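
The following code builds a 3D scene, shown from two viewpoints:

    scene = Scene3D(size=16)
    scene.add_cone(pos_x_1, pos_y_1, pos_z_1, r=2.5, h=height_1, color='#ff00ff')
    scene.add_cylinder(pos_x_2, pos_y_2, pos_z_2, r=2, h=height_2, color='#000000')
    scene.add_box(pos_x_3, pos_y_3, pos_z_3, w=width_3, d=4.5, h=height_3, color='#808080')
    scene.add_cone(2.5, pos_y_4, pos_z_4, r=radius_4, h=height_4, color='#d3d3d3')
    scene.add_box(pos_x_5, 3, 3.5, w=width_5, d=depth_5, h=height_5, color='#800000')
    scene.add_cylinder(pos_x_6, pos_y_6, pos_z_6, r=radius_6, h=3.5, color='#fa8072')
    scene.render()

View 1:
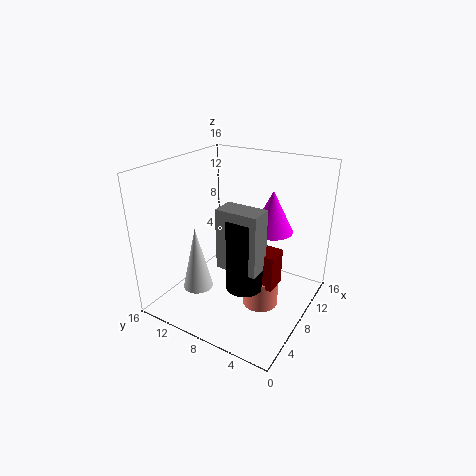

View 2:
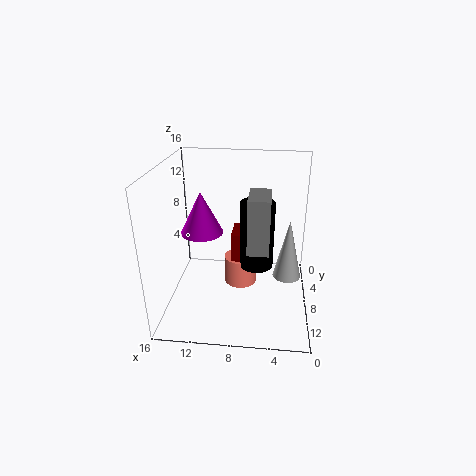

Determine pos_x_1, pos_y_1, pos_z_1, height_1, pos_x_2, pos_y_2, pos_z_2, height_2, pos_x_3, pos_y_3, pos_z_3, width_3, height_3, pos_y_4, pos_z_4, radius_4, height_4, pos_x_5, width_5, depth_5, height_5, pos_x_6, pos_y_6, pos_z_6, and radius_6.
pos_x_1 = 12.5; pos_y_1 = 6; pos_z_1 = 7.5; height_1 = 5; pos_x_2 = 6; pos_y_2 = 6; pos_z_2 = 3.5; height_2 = 8; pos_x_3 = 4.5; pos_y_3 = 4; pos_z_3 = 6; width_3 = 2.5; height_3 = 6.5; pos_y_4 = 9.5; pos_z_4 = 4.5; radius_4 = 1.5; height_4 = 6.5; pos_x_5 = 6.5; width_5 = 2.5; depth_5 = 3.5; height_5 = 4; pos_x_6 = 8; pos_y_6 = 5; pos_z_6 = 0.5; radius_6 = 2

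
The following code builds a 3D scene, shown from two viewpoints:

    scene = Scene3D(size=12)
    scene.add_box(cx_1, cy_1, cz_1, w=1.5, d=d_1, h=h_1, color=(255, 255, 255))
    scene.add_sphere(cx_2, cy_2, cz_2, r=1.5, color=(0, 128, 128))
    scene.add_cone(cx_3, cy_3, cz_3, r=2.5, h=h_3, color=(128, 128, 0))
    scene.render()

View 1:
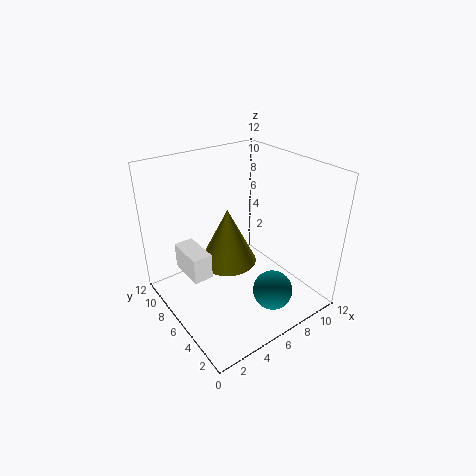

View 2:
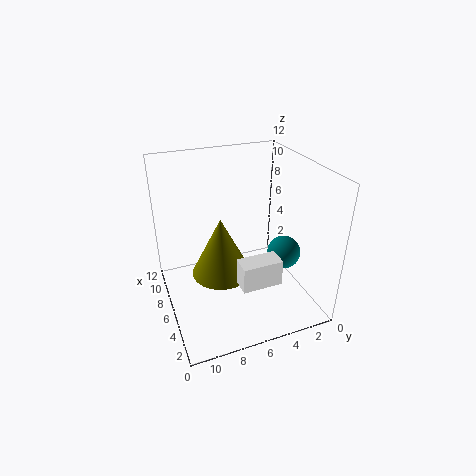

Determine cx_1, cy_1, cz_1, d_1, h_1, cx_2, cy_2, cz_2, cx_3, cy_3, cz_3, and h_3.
cx_1 = 1; cy_1 = 4.5; cz_1 = 4.5; d_1 = 3; h_1 = 2; cx_2 = 6; cy_2 = 1.5; cz_2 = 3.5; cx_3 = 6; cy_3 = 7.5; cz_3 = 3; h_3 = 5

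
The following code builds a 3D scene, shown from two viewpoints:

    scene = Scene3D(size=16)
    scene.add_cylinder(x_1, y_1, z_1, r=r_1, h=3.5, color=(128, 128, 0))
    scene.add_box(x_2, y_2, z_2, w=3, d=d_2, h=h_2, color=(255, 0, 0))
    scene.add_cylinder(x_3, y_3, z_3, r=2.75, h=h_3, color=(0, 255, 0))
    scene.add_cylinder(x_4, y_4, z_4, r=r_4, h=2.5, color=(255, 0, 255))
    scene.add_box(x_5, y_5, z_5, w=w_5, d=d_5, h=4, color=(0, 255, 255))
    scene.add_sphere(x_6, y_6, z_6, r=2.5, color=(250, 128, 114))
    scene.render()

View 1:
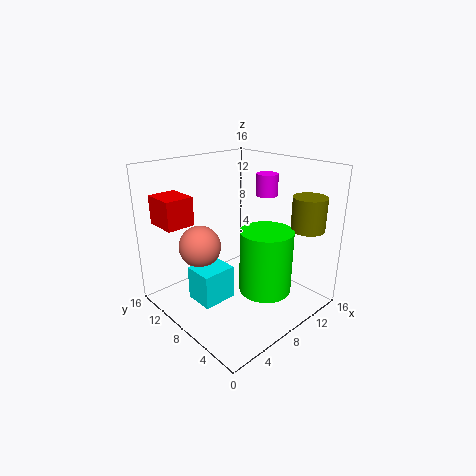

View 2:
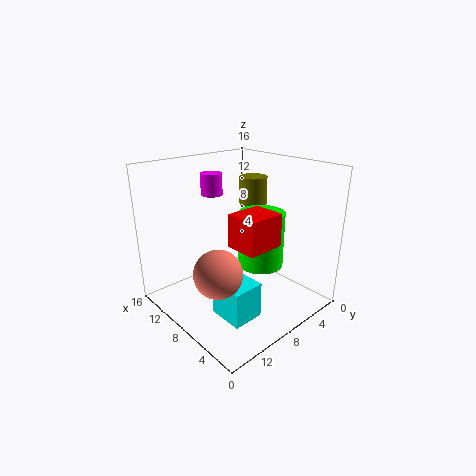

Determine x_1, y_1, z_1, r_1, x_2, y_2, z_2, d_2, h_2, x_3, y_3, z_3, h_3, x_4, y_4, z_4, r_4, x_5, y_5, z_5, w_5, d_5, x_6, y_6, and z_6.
x_1 = 12; y_1 = 1.75; z_1 = 9.75; r_1 = 1.75; x_2 = 0.5; y_2 = 9.75; z_2 = 10.25; d_2 = 3.5; h_2 = 3; x_3 = 8.25; y_3 = 4; z_3 = 3.25; h_3 = 6.75; x_4 = 12.5; y_4 = 8; z_4 = 12; r_4 = 1.25; x_5 = 3.75; y_5 = 8.5; z_5 = 0.25; w_5 = 4; d_5 = 3.5; x_6 = 6; y_6 = 12.5; z_6 = 6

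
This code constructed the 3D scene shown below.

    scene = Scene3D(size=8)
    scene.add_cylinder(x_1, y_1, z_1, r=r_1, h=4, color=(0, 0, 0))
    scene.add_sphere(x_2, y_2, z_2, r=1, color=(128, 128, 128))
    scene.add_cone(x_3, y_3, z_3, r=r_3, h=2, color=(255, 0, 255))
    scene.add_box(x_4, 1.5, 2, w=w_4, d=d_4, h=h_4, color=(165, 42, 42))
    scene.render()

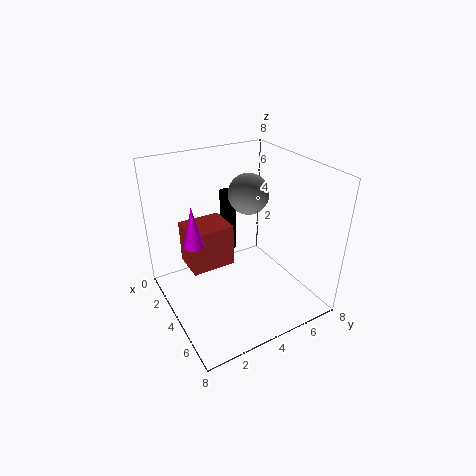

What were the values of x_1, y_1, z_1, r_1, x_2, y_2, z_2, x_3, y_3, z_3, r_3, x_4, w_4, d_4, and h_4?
x_1 = 1, y_1 = 5, z_1 = 1.5, r_1 = 0.5, x_2 = 5, y_2 = 4, z_2 = 7, x_3 = 5, y_3 = 1, z_3 = 5, r_3 = 0.5, x_4 = 1.5, w_4 = 2, d_4 = 2.5, h_4 = 2.5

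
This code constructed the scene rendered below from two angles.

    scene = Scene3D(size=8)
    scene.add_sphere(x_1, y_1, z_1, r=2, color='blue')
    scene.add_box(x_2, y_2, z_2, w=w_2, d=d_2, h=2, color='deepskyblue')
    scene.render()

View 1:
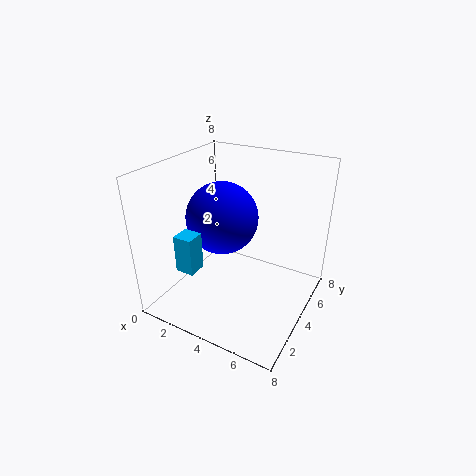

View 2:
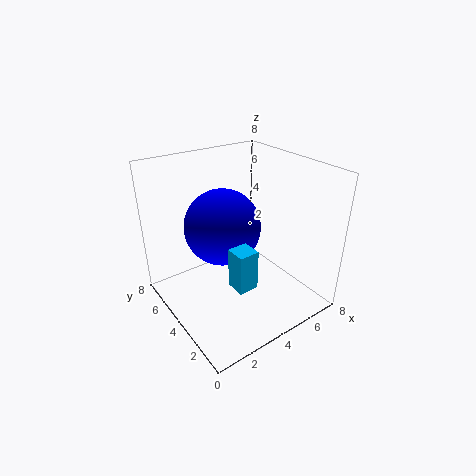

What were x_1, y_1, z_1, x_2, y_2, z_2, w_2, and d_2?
x_1 = 3
y_1 = 4
z_1 = 5
x_2 = 2
y_2 = 1
z_2 = 3
w_2 = 1
d_2 = 1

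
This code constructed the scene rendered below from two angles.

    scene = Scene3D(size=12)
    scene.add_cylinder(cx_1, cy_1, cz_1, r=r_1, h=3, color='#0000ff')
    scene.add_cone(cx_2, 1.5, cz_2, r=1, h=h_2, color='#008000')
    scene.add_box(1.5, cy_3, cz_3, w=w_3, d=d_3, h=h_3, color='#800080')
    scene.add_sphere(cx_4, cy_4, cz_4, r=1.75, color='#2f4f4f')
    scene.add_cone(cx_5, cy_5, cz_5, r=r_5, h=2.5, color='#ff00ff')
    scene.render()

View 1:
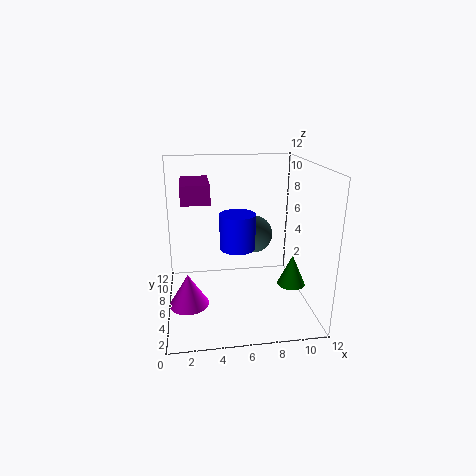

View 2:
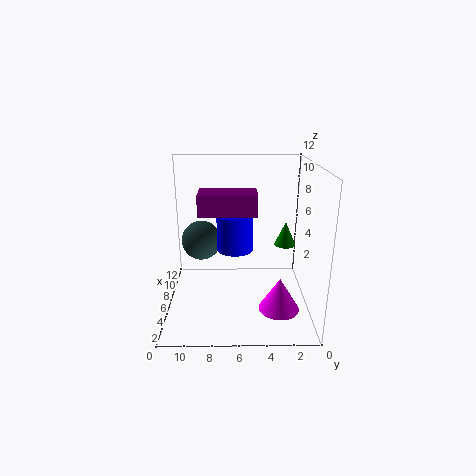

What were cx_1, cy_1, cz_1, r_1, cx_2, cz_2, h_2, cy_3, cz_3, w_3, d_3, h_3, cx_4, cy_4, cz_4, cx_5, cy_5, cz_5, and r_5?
cx_1 = 6, cy_1 = 6.25, cz_1 = 5, r_1 = 1.5, cx_2 = 9.25, cz_2 = 4, h_2 = 2.25, cy_3 = 4.75, cz_3 = 9.25, w_3 = 2.25, d_3 = 4, h_3 = 1.5, cx_4 = 8, cy_4 = 9.25, cz_4 = 5, cx_5 = 1.75, cy_5 = 3, cz_5 = 2, r_5 = 1.5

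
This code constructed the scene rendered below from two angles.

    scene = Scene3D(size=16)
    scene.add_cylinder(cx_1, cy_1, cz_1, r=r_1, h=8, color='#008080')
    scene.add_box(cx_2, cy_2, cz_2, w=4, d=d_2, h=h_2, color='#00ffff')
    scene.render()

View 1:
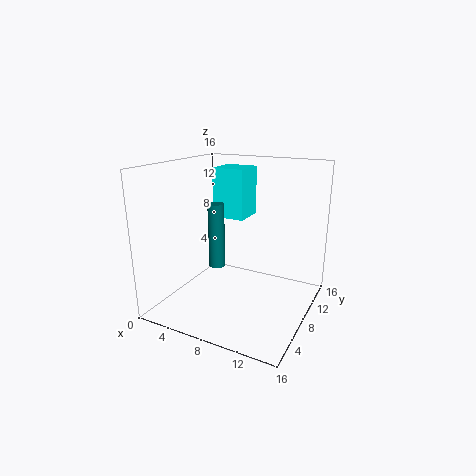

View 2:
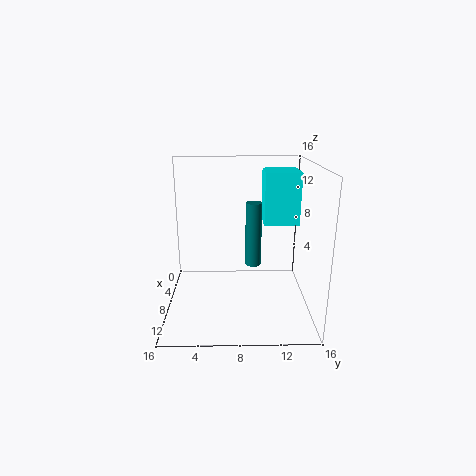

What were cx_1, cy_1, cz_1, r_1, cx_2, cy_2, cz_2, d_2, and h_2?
cx_1 = 4; cy_1 = 10; cz_1 = 3; r_1 = 1; cx_2 = 3; cy_2 = 11; cz_2 = 9; d_2 = 4; h_2 = 6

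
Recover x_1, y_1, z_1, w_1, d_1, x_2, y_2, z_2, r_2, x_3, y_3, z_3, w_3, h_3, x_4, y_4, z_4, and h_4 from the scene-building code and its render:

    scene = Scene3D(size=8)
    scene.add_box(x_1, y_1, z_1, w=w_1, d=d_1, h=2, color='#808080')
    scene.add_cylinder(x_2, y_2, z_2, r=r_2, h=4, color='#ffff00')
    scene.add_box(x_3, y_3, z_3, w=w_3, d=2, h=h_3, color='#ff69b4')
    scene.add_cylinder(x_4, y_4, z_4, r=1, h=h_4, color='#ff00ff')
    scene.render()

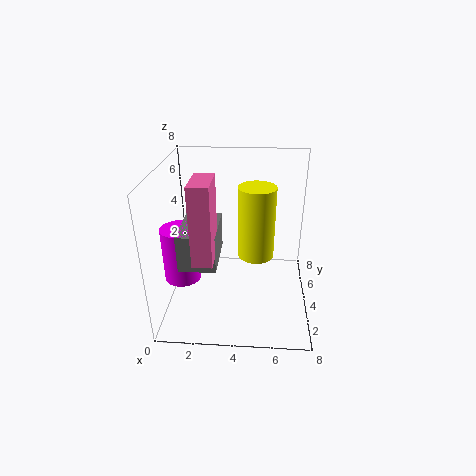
x_1 = 1, y_1 = 2, z_1 = 3, w_1 = 2, d_1 = 3, x_2 = 5, y_2 = 4, z_2 = 3, r_2 = 1, x_3 = 2, y_3 = 1, z_3 = 4, w_3 = 1, h_3 = 4, x_4 = 1, y_4 = 3, z_4 = 2, h_4 = 3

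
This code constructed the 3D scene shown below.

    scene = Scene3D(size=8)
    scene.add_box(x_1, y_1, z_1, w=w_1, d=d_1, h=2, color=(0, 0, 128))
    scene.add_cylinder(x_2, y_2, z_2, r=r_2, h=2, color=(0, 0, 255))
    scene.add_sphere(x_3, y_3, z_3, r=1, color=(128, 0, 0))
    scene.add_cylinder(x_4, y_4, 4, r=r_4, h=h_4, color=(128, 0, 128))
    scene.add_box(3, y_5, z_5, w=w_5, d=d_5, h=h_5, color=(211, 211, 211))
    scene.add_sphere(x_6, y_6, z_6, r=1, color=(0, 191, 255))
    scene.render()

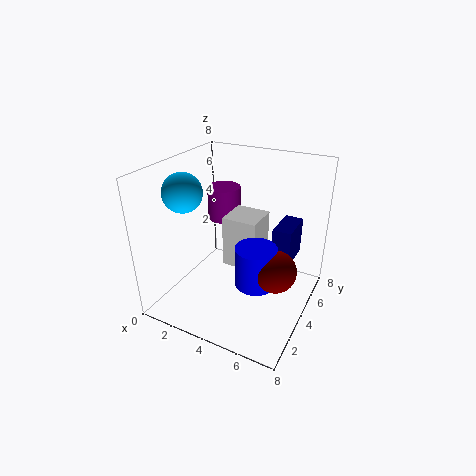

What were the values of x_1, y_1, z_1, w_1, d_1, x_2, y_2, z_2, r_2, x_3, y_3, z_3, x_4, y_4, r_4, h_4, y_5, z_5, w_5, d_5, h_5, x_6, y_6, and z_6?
x_1 = 6, y_1 = 4, z_1 = 3, w_1 = 1, d_1 = 2, x_2 = 6, y_2 = 2, z_2 = 3, r_2 = 1, x_3 = 7, y_3 = 2, z_3 = 4, x_4 = 2, y_4 = 6, r_4 = 1, h_4 = 2, y_5 = 4, z_5 = 2, w_5 = 2, d_5 = 2, h_5 = 3, x_6 = 2, y_6 = 2, z_6 = 7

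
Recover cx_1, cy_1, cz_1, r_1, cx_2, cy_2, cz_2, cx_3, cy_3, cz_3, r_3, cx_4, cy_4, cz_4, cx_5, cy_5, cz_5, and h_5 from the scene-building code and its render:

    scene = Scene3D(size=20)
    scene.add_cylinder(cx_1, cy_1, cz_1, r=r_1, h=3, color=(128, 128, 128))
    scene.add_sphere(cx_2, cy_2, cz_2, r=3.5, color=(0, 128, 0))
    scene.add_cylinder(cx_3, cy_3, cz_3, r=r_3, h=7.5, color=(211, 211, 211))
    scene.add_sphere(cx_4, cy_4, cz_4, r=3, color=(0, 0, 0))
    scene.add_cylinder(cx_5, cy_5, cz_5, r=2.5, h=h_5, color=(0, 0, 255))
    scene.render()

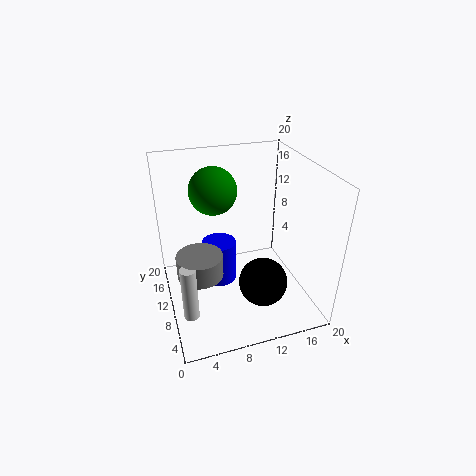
cx_1 = 4
cy_1 = 7.5
cz_1 = 7
r_1 = 3
cx_2 = 8
cy_2 = 15.5
cz_2 = 15
cx_3 = 2
cy_3 = 5
cz_3 = 2.5
r_3 = 1
cx_4 = 11
cy_4 = 3
cz_4 = 7.5
cx_5 = 8
cy_5 = 13
cz_5 = 1.5
h_5 = 6.5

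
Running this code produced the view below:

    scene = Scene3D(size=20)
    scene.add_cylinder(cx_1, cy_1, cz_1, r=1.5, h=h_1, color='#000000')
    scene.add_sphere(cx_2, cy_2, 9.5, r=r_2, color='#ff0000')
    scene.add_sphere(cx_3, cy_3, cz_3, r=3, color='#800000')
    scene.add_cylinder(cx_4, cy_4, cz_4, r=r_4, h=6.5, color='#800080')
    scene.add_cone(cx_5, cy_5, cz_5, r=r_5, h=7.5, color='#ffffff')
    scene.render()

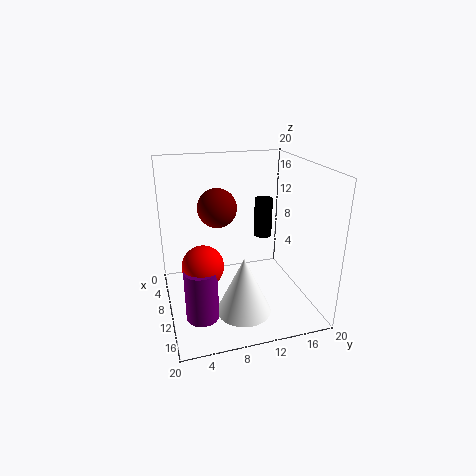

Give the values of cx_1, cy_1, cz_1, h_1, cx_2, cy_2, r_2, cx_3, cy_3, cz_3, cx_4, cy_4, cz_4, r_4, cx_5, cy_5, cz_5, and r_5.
cx_1 = 1.5; cy_1 = 17; cz_1 = 6; h_1 = 6.5; cx_2 = 15.5; cy_2 = 4; r_2 = 2.5; cx_3 = 4; cy_3 = 8.5; cz_3 = 12.5; cx_4 = 16.5; cy_4 = 3.5; cz_4 = 3; r_4 = 2; cx_5 = 16; cy_5 = 9; cz_5 = 2.5; r_5 = 3.5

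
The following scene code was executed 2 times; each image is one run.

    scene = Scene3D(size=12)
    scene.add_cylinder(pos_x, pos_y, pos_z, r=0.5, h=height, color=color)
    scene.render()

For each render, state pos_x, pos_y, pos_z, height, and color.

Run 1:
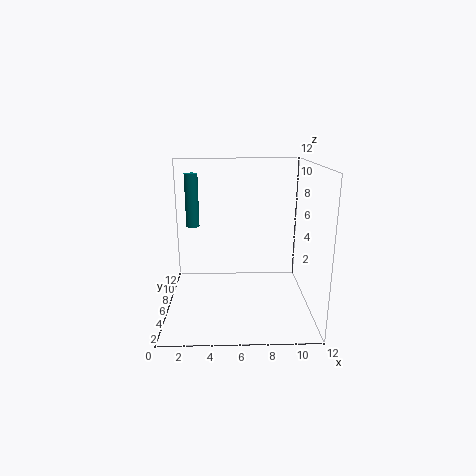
pos_x = 2.5; pos_y = 4.5; pos_z = 7.5; height = 4; color = 'teal'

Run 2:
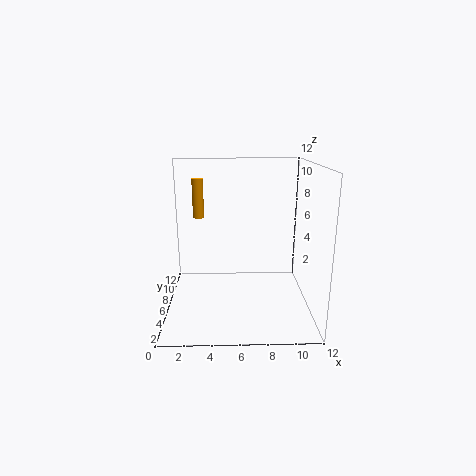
pos_x = 2.5; pos_y = 9; pos_z = 7; height = 3.5; color = 'orange'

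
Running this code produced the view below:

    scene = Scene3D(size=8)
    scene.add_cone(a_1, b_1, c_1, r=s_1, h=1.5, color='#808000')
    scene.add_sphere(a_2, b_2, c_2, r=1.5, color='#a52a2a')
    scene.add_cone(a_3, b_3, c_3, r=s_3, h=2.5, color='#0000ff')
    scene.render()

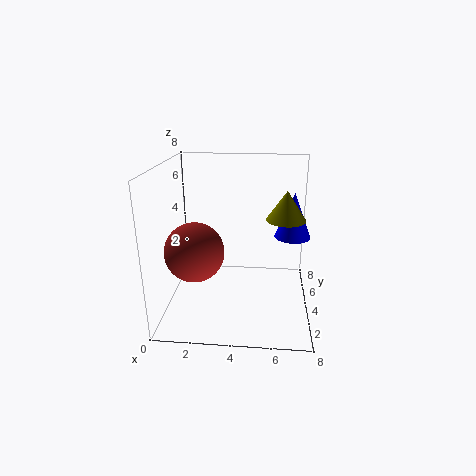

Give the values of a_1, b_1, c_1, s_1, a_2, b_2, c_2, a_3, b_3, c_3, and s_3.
a_1 = 6.5; b_1 = 3; c_1 = 5.5; s_1 = 1; a_2 = 2; b_2 = 2; c_2 = 4; a_3 = 7; b_3 = 4.5; c_3 = 4; s_3 = 1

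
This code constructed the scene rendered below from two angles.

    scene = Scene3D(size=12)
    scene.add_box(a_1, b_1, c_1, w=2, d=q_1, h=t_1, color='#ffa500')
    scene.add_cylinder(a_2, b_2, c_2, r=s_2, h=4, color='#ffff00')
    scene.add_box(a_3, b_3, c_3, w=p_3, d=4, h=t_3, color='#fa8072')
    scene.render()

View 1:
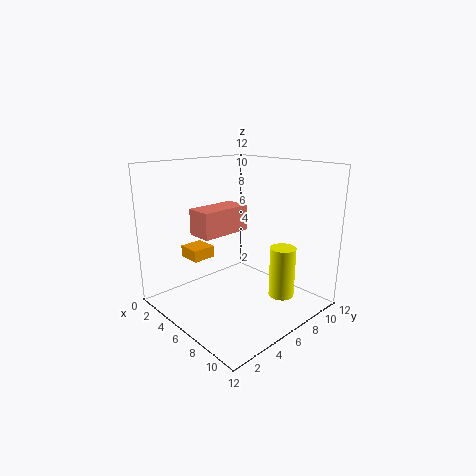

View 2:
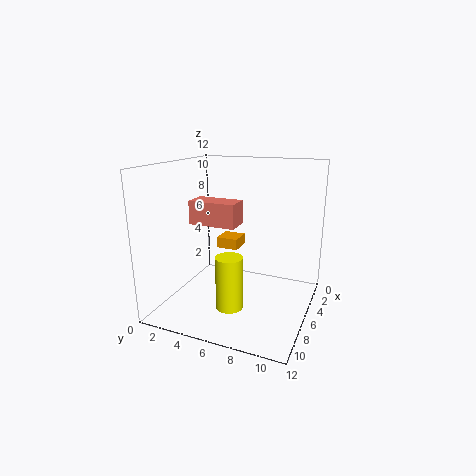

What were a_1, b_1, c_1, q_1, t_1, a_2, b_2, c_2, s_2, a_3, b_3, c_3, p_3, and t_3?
a_1 = 2
b_1 = 3
c_1 = 4
q_1 = 2
t_1 = 1
a_2 = 10
b_2 = 7
c_2 = 2
s_2 = 1
a_3 = 5
b_3 = 2
c_3 = 7
p_3 = 2
t_3 = 2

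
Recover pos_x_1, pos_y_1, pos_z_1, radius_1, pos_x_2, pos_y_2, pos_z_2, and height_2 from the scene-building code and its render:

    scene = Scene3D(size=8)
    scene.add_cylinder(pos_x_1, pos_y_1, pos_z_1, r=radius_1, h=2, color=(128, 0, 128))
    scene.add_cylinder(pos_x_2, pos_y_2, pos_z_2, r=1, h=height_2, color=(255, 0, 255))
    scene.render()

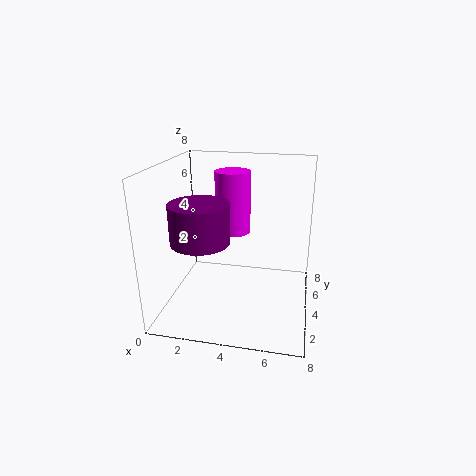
pos_x_1 = 2.5, pos_y_1 = 2, pos_z_1 = 4.5, radius_1 = 1.5, pos_x_2 = 3.5, pos_y_2 = 5, pos_z_2 = 4, height_2 = 3.5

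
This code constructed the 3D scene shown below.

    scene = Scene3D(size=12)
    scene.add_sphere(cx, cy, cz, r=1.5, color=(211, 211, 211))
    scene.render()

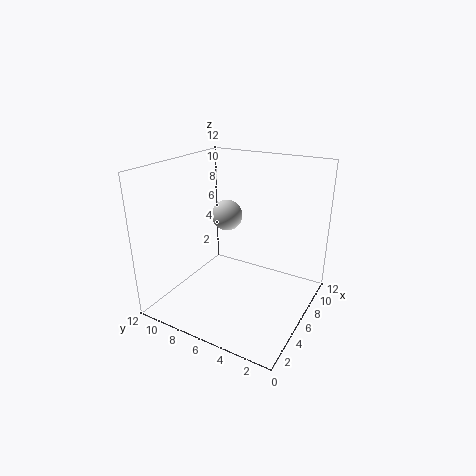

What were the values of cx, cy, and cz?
cx = 10; cy = 9.5; cz = 6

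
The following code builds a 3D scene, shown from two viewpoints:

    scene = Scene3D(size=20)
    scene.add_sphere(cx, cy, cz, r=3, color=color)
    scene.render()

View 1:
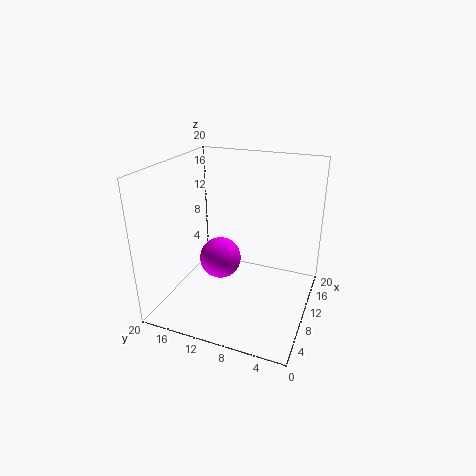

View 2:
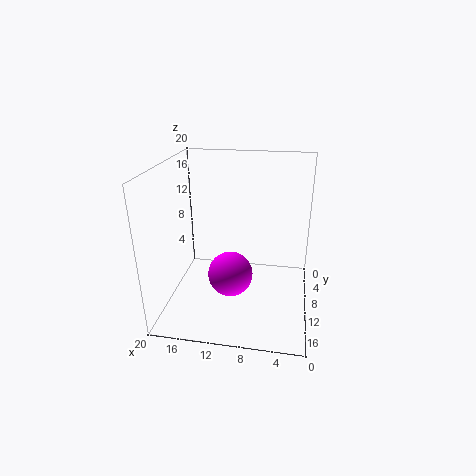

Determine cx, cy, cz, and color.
cx = 10.5, cy = 13, cz = 6, color = 'magenta'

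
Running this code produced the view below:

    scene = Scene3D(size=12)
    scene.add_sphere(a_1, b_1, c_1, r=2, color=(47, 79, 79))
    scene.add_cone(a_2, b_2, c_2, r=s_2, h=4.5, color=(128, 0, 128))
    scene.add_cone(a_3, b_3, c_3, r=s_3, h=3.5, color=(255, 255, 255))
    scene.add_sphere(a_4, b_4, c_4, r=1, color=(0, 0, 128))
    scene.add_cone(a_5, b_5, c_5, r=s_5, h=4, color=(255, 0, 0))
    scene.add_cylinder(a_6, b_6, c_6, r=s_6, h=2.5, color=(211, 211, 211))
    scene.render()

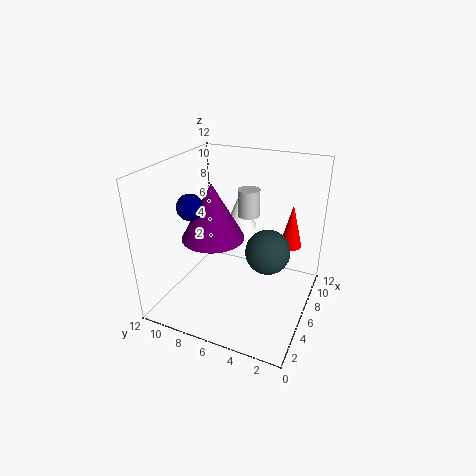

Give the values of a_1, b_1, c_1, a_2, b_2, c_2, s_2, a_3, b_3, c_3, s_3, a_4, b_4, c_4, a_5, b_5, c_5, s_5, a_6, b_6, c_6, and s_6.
a_1 = 8, b_1 = 4, c_1 = 4, a_2 = 4.5, b_2 = 7.5, c_2 = 6.5, s_2 = 2.5, a_3 = 10, b_3 = 7.5, c_3 = 5, s_3 = 1.5, a_4 = 3, b_4 = 8.5, c_4 = 9.5, a_5 = 10, b_5 = 2.5, c_5 = 4, s_5 = 1, a_6 = 9.5, b_6 = 6.5, c_6 = 6.5, s_6 = 1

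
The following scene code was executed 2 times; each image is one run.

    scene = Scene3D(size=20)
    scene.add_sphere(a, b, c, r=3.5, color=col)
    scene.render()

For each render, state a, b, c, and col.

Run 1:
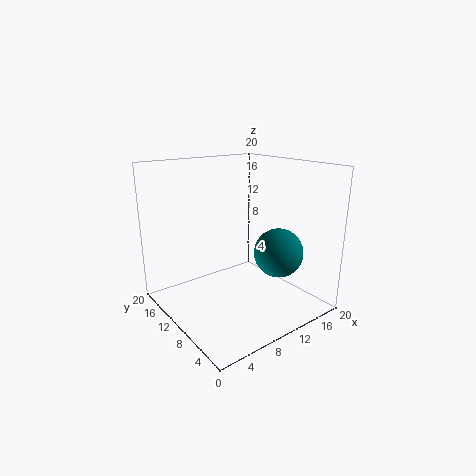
a = 15; b = 7; c = 7.5; col = 'teal'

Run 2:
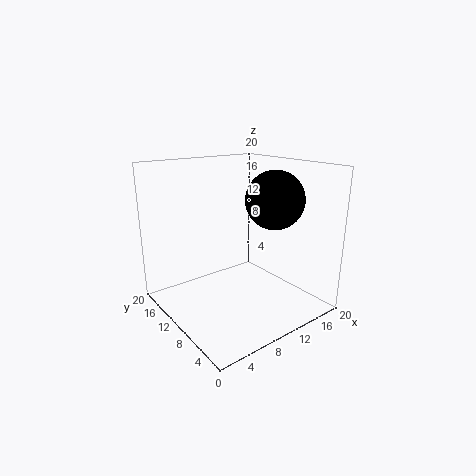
a = 10.5; b = 3.5; c = 16.5; col = 'black'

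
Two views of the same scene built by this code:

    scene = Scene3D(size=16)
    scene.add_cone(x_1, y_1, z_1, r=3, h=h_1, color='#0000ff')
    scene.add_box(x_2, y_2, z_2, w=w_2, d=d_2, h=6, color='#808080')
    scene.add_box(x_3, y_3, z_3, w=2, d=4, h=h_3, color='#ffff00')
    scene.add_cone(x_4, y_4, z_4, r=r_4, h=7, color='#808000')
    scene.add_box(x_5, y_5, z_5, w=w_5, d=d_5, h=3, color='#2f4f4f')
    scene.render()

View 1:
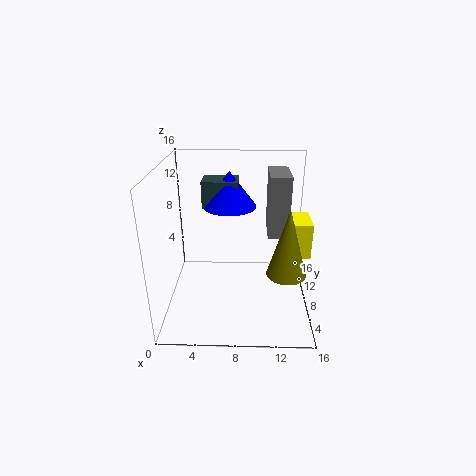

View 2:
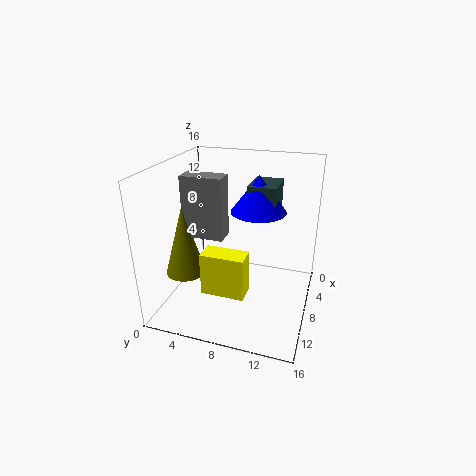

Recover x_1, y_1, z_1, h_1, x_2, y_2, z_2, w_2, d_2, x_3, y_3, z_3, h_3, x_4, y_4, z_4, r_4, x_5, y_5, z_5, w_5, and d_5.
x_1 = 7
y_1 = 10
z_1 = 11
h_1 = 4
x_2 = 11
y_2 = 4
z_2 = 10
w_2 = 2
d_2 = 4
x_3 = 14
y_3 = 7
z_3 = 6
h_3 = 4
x_4 = 13
y_4 = 4
z_4 = 6
r_4 = 2
x_5 = 4
y_5 = 9
z_5 = 11
w_5 = 4
d_5 = 3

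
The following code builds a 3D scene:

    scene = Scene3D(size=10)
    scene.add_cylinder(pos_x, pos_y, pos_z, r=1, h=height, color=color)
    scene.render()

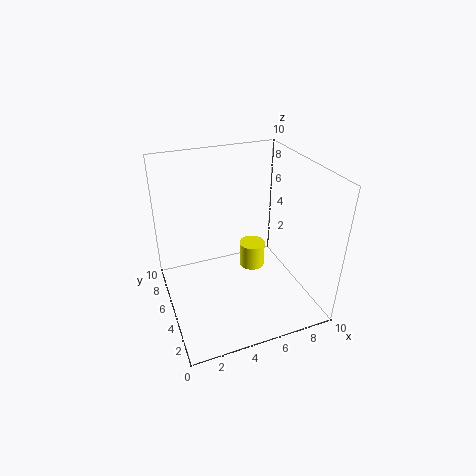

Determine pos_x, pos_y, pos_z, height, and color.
pos_x = 7; pos_y = 7; pos_z = 1; height = 2; color = 'yellow'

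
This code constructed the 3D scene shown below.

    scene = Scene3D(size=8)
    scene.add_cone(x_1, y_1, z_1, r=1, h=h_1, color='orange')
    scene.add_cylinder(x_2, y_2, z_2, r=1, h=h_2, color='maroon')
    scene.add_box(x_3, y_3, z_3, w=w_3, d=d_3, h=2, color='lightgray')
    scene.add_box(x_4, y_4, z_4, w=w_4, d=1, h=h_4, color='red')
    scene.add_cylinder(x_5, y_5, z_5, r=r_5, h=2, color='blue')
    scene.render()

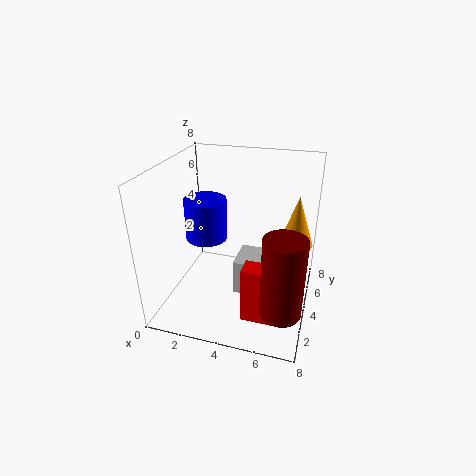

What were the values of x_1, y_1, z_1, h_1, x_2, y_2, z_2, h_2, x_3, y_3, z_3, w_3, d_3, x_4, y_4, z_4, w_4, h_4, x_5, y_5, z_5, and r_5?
x_1 = 7; y_1 = 6; z_1 = 3; h_1 = 3; x_2 = 7; y_2 = 1; z_2 = 2; h_2 = 4; x_3 = 4; y_3 = 3; z_3 = 1; w_3 = 2; d_3 = 2; x_4 = 5; y_4 = 1; z_4 = 1; w_4 = 2; h_4 = 3; x_5 = 3; y_5 = 2; z_5 = 5; r_5 = 1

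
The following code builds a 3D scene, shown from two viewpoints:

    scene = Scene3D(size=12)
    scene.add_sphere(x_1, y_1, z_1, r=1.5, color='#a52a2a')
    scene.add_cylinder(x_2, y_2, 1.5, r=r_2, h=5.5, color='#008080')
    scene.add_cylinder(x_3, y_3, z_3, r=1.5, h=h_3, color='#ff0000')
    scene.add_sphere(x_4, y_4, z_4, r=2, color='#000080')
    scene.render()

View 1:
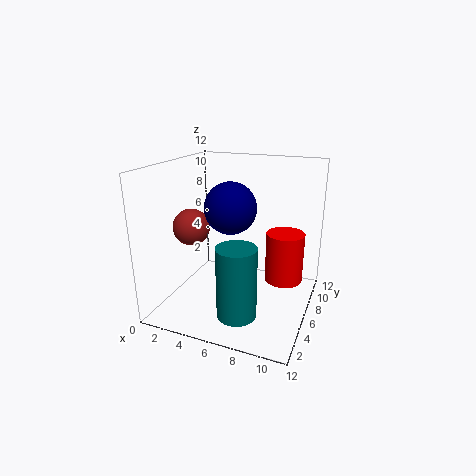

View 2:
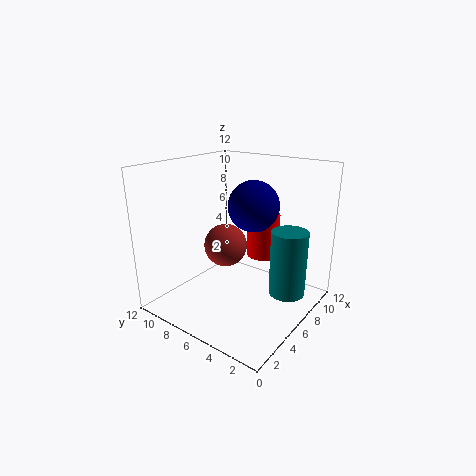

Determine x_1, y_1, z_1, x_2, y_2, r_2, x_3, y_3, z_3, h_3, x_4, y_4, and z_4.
x_1 = 2.5
y_1 = 4.5
z_1 = 7
x_2 = 7.5
y_2 = 2
r_2 = 1.5
x_3 = 10
y_3 = 6
z_3 = 3
h_3 = 4
x_4 = 6
y_4 = 4.5
z_4 = 9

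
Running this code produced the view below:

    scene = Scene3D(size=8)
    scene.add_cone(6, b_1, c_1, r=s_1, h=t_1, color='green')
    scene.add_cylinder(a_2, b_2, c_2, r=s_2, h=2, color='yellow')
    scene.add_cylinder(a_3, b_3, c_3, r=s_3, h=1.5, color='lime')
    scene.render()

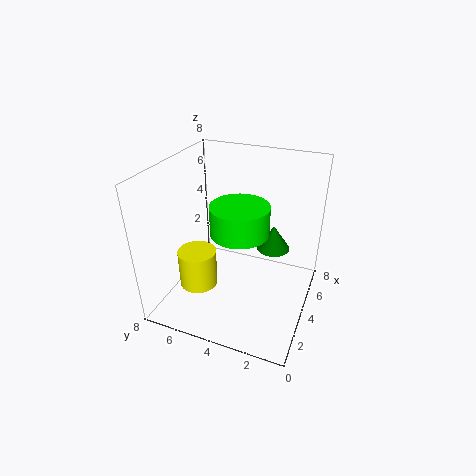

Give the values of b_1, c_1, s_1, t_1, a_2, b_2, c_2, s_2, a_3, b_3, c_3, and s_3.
b_1 = 2.5, c_1 = 2.5, s_1 = 1, t_1 = 1.5, a_2 = 2, b_2 = 5.5, c_2 = 2, s_2 = 1, a_3 = 3, b_3 = 3.5, c_3 = 5, s_3 = 1.5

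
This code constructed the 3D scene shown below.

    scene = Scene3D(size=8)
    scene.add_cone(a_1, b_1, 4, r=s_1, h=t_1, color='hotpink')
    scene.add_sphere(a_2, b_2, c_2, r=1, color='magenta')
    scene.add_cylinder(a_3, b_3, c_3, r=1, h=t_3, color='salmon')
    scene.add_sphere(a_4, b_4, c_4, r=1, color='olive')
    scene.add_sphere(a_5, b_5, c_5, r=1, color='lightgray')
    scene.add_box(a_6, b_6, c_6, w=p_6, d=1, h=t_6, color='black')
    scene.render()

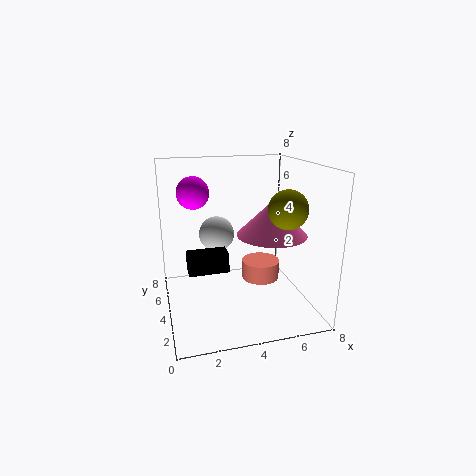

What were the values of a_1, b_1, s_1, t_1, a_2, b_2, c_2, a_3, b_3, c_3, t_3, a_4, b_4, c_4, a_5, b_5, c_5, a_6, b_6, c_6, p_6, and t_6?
a_1 = 6, b_1 = 4, s_1 = 2, t_1 = 2, a_2 = 2, b_2 = 7, c_2 = 6, a_3 = 5, b_3 = 3, c_3 = 2, t_3 = 1, a_4 = 6, b_4 = 2, c_4 = 6, a_5 = 3, b_5 = 5, c_5 = 4, a_6 = 1, b_6 = 2, c_6 = 3, p_6 = 2, t_6 = 1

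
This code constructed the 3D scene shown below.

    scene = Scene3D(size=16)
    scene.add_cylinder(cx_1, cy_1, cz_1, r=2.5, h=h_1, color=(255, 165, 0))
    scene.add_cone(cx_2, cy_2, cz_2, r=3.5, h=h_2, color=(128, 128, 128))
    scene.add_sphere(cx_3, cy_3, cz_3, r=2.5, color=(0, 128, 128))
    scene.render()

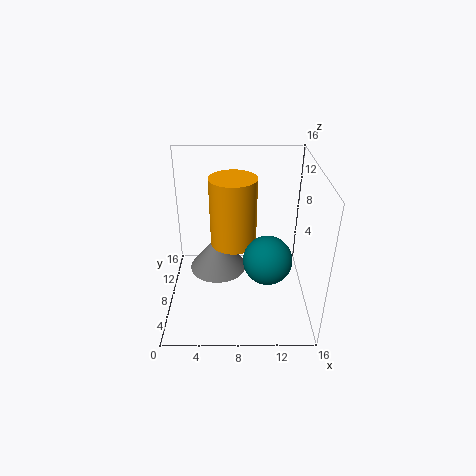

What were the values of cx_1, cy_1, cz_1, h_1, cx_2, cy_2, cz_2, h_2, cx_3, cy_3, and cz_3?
cx_1 = 7.5; cy_1 = 8; cz_1 = 7.5; h_1 = 7.5; cx_2 = 5.5; cy_2 = 11; cz_2 = 2; h_2 = 4.5; cx_3 = 11; cy_3 = 4.5; cz_3 = 7.5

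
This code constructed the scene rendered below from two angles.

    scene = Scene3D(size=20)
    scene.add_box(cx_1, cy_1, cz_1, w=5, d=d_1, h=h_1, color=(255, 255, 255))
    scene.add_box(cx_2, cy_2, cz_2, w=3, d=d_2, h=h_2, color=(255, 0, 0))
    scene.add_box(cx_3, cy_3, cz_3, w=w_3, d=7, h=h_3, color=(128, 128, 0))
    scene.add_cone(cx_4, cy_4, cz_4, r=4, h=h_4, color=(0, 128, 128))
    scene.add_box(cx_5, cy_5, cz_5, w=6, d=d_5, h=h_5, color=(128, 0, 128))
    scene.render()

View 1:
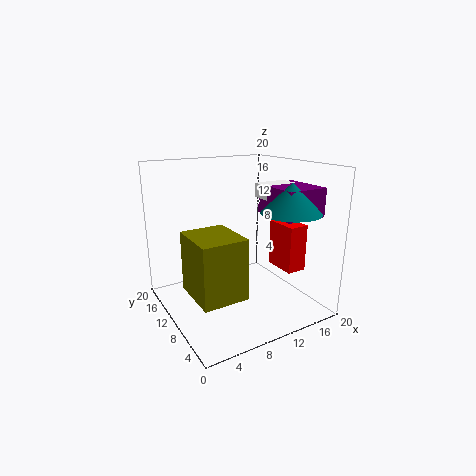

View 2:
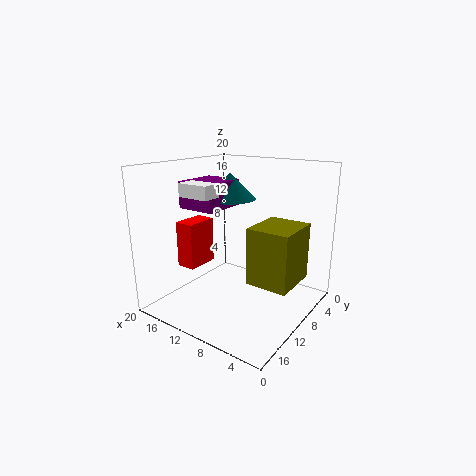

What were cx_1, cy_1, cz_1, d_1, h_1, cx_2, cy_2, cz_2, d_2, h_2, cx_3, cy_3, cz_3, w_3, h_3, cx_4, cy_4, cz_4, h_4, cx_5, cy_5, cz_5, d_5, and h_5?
cx_1 = 14; cy_1 = 9; cz_1 = 15; d_1 = 3; h_1 = 2; cx_2 = 17; cy_2 = 7; cz_2 = 4; d_2 = 5; h_2 = 7; cx_3 = 2; cy_3 = 4; cz_3 = 4; w_3 = 6; h_3 = 8; cx_4 = 15; cy_4 = 5; cz_4 = 14; h_4 = 4; cx_5 = 14; cy_5 = 4; cz_5 = 13; d_5 = 7; h_5 = 4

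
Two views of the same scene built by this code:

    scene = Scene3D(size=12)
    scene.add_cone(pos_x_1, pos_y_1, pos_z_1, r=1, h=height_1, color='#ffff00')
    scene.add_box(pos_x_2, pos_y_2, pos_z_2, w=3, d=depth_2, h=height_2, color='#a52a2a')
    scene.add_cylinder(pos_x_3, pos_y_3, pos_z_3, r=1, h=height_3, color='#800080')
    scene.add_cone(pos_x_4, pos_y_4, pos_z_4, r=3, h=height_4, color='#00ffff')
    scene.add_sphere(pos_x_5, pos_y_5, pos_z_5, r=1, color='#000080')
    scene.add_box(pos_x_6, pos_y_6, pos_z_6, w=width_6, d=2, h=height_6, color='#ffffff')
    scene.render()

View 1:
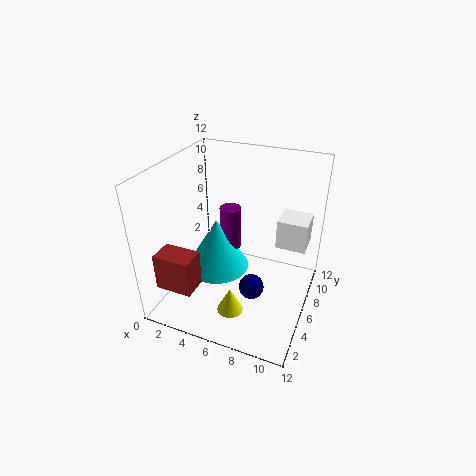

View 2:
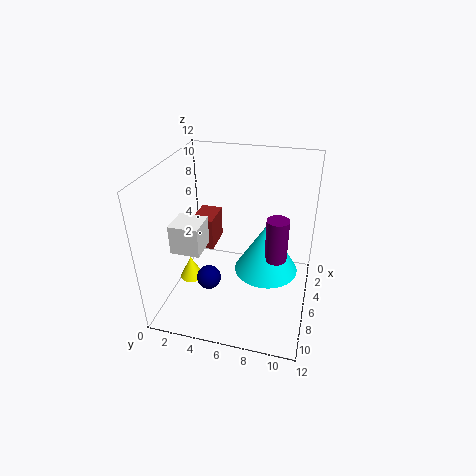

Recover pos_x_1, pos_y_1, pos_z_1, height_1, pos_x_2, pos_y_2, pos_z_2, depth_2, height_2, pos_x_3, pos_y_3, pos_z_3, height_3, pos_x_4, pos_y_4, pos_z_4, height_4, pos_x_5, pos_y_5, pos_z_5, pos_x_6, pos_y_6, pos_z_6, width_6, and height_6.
pos_x_1 = 7, pos_y_1 = 2, pos_z_1 = 2, height_1 = 2, pos_x_2 = 1, pos_y_2 = 1, pos_z_2 = 3, depth_2 = 2, height_2 = 3, pos_x_3 = 4, pos_y_3 = 9, pos_z_3 = 3, height_3 = 4, pos_x_4 = 3, pos_y_4 = 8, pos_z_4 = 1, height_4 = 5, pos_x_5 = 8, pos_y_5 = 4, pos_z_5 = 3, pos_x_6 = 10, pos_y_6 = 3, pos_z_6 = 8, width_6 = 2, height_6 = 2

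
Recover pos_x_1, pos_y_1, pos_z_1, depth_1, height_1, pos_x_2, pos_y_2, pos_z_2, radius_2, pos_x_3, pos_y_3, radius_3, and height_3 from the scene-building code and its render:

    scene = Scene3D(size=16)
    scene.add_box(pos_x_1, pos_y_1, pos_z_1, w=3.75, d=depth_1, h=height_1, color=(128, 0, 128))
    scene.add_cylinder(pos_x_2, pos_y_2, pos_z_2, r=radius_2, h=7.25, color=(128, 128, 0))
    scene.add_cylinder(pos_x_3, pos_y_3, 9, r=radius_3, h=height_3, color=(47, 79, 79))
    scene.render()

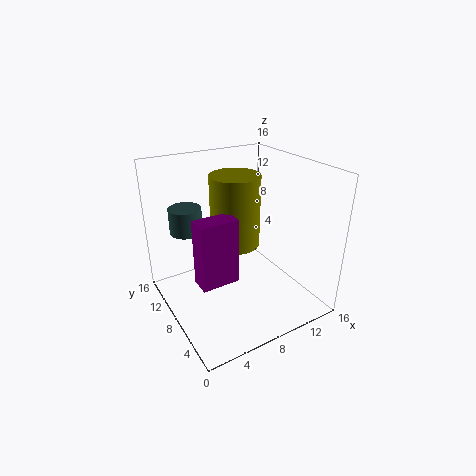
pos_x_1 = 1.5; pos_y_1 = 3.25; pos_z_1 = 6.25; depth_1 = 2; height_1 = 6.5; pos_x_2 = 6.75; pos_y_2 = 6.5; pos_z_2 = 8.5; radius_2 = 2.5; pos_x_3 = 3; pos_y_3 = 10.5; radius_3 = 1.75; height_3 = 2.75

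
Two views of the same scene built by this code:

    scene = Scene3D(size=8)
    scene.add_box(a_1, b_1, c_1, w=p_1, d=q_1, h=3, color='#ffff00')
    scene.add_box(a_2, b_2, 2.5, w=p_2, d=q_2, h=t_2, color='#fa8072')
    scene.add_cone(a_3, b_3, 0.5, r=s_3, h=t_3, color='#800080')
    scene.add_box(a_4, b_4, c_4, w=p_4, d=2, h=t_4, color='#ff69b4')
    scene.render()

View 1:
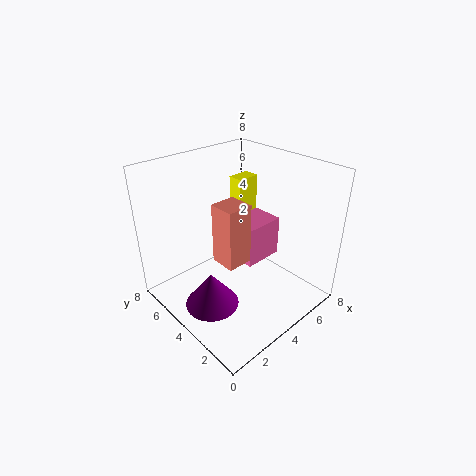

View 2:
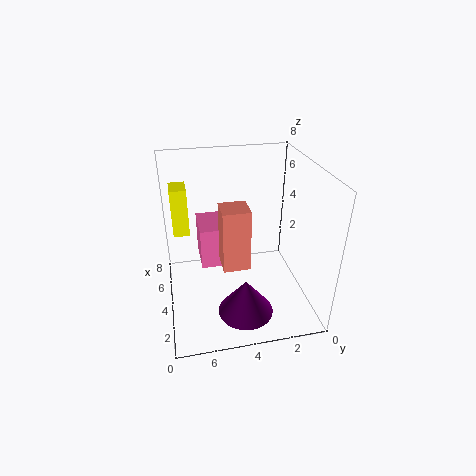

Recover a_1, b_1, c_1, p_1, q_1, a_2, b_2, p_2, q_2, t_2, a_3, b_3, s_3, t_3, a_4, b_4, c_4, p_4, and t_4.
a_1 = 6.5, b_1 = 6.5, c_1 = 3, p_1 = 1.5, q_1 = 1, a_2 = 3, b_2 = 3.5, p_2 = 1.5, q_2 = 1.5, t_2 = 3.5, a_3 = 2, b_3 = 4, s_3 = 1.5, t_3 = 2, a_4 = 5, b_4 = 4, c_4 = 1.5, p_4 = 2.5, t_4 = 2.5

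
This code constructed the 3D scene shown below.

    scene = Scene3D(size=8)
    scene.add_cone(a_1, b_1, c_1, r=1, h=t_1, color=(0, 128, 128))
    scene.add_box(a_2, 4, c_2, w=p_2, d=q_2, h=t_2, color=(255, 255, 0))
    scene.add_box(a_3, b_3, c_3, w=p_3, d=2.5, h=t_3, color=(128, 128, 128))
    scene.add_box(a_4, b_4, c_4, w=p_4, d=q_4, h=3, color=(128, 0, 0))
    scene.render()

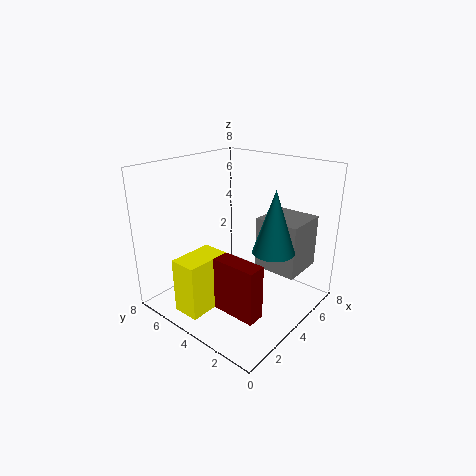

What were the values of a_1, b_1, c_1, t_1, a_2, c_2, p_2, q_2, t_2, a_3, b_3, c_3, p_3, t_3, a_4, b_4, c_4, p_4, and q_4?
a_1 = 3; b_1 = 1; c_1 = 4.5; t_1 = 3; a_2 = 0.5; c_2 = 0.5; p_2 = 2.5; q_2 = 1.5; t_2 = 3; a_3 = 5; b_3 = 1; c_3 = 2; p_3 = 2.5; t_3 = 3; a_4 = 2; b_4 = 1.5; c_4 = 0.5; p_4 = 1; q_4 = 2.5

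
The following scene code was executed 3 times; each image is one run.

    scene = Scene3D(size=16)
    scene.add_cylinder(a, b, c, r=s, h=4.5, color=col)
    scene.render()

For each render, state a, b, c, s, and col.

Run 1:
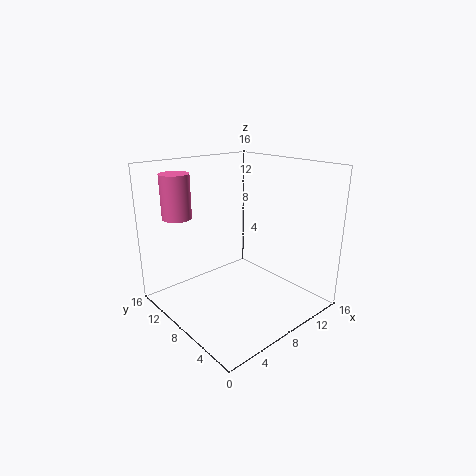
a = 2, b = 10.5, c = 11, s = 1.5, col = 'hotpink'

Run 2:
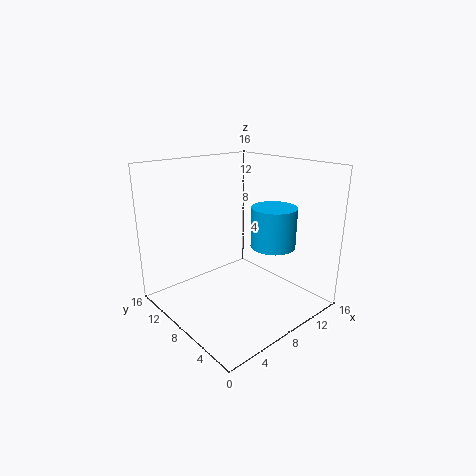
a = 11, b = 5.5, c = 7, s = 2.5, col = 'deepskyblue'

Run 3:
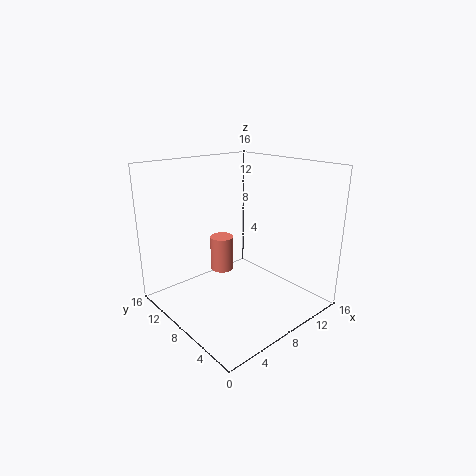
a = 10, b = 13.5, c = 1.5, s = 1.5, col = 'salmon'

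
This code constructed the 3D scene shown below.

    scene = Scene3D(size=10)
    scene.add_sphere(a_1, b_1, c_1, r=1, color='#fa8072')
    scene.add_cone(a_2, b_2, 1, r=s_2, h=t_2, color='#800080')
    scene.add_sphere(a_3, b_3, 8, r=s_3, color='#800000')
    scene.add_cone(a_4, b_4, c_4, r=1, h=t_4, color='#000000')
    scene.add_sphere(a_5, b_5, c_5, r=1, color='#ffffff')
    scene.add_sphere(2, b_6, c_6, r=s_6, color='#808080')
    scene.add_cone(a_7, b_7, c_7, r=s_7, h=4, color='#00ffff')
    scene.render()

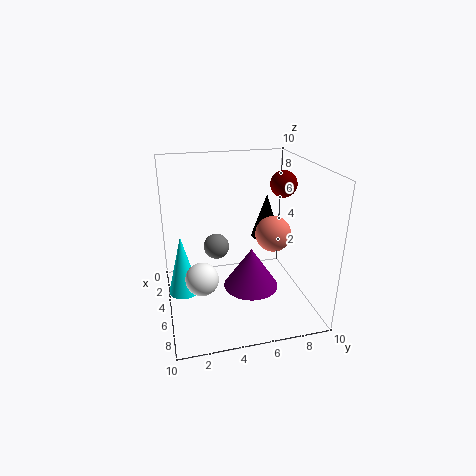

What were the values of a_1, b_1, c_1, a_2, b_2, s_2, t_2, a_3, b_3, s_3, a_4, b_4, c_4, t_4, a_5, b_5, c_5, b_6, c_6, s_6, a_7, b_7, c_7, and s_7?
a_1 = 9, b_1 = 6, c_1 = 7, a_2 = 5, b_2 = 6, s_2 = 2, t_2 = 3, a_3 = 3, b_3 = 9, s_3 = 1, a_4 = 5, b_4 = 7, c_4 = 5, t_4 = 3, a_5 = 8, b_5 = 2, c_5 = 4, b_6 = 4, c_6 = 3, s_6 = 1, a_7 = 6, b_7 = 1, c_7 = 2, s_7 = 1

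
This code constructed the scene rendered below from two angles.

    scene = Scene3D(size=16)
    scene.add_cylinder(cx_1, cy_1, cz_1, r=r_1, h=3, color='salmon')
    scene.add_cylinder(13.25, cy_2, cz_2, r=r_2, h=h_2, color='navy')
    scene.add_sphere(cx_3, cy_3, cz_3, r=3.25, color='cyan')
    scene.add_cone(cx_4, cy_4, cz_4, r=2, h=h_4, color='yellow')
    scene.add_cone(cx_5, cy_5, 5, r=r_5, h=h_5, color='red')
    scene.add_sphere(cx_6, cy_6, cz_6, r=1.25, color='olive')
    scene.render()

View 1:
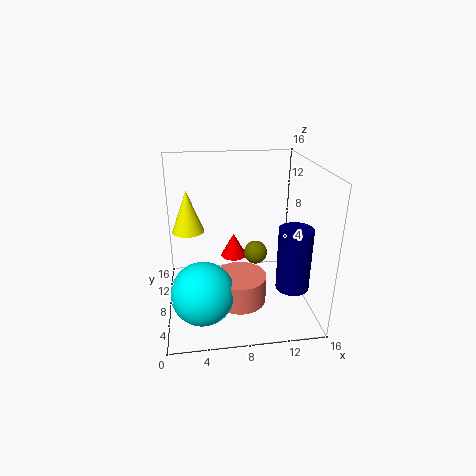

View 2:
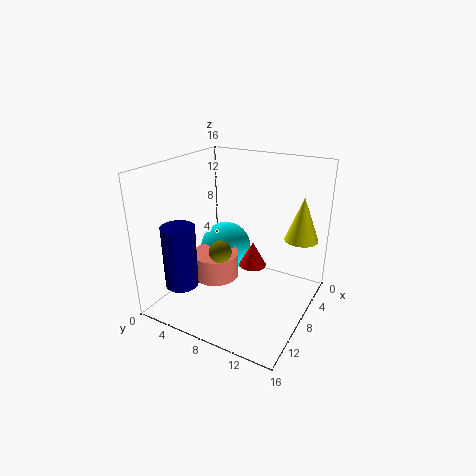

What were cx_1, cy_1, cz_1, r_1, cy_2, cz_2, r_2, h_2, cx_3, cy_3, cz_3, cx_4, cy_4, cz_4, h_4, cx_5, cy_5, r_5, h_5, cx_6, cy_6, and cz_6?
cx_1 = 7.75, cy_1 = 4.75, cz_1 = 2.25, r_1 = 2.75, cy_2 = 4, cz_2 = 3.75, r_2 = 1.75, h_2 = 6.75, cx_3 = 3.75, cy_3 = 3.75, cz_3 = 4, cx_4 = 2.5, cy_4 = 13.5, cz_4 = 6.75, h_4 = 5.25, cx_5 = 7.75, cy_5 = 9.75, r_5 = 1.5, h_5 = 2.75, cx_6 = 9.75, cy_6 = 6.75, cz_6 = 6.75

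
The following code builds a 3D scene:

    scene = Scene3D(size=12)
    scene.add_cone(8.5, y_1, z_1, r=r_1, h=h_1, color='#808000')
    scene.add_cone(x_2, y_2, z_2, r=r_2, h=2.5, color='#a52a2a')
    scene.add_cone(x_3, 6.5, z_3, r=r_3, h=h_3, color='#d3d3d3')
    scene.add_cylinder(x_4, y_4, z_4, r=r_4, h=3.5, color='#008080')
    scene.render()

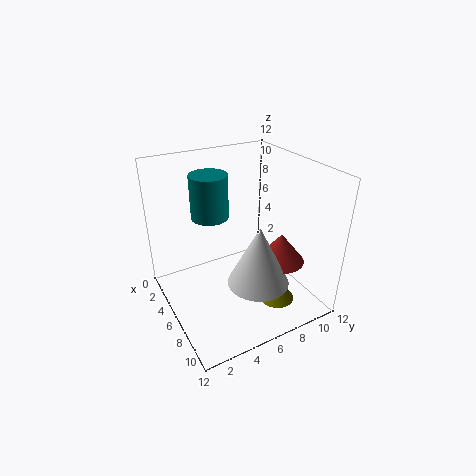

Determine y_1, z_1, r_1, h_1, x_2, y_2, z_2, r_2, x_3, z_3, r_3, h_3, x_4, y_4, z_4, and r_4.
y_1 = 8.5; z_1 = 0.5; r_1 = 1.5; h_1 = 2; x_2 = 8; y_2 = 9; z_2 = 4; r_2 = 2; x_3 = 8.5; z_3 = 3; r_3 = 2.5; h_3 = 5; x_4 = 5; y_4 = 4; z_4 = 8; r_4 = 1.5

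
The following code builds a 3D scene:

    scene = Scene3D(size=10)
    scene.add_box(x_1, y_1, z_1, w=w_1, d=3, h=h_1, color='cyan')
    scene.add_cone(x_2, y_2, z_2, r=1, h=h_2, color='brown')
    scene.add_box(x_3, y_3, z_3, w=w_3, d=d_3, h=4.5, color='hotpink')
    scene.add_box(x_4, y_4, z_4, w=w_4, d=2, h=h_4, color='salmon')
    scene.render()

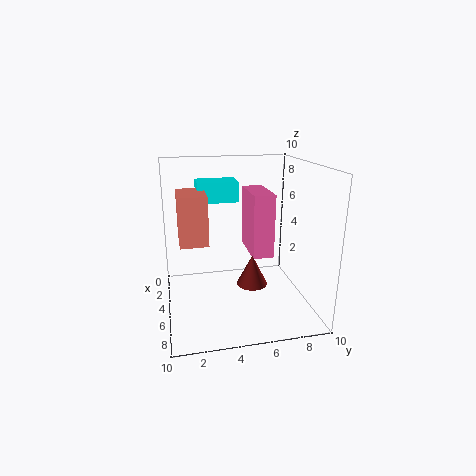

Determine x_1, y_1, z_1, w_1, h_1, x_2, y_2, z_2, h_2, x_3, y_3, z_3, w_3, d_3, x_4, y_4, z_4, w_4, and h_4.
x_1 = 1; y_1 = 2.5; z_1 = 7; w_1 = 2; h_1 = 1.5; x_2 = 7; y_2 = 5.5; z_2 = 2.5; h_2 = 2; x_3 = 2; y_3 = 6; z_3 = 3.5; w_3 = 3.5; d_3 = 1.5; x_4 = 2; y_4 = 1; z_4 = 4.5; w_4 = 3; h_4 = 3.5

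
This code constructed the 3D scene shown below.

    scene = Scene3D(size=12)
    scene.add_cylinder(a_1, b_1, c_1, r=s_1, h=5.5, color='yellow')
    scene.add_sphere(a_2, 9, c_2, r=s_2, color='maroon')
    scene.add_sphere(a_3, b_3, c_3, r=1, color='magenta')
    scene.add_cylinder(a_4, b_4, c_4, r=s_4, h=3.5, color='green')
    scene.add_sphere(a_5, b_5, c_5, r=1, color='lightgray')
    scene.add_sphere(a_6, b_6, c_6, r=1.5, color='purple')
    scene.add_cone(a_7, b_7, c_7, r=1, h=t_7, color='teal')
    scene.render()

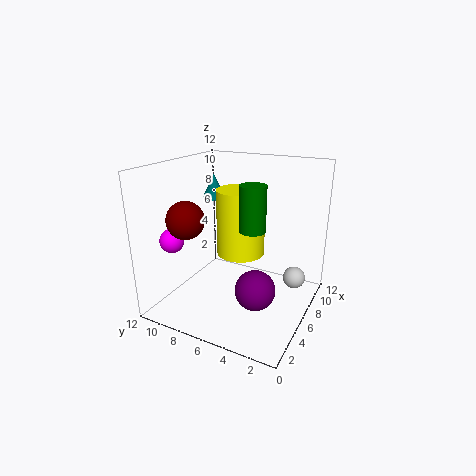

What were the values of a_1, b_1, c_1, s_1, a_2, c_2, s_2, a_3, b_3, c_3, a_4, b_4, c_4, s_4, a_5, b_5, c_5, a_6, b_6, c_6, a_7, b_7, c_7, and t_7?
a_1 = 6.5, b_1 = 6, c_1 = 4.5, s_1 = 2, a_2 = 3, c_2 = 8, s_2 = 1.5, a_3 = 3, b_3 = 10.5, c_3 = 6, a_4 = 4.5, b_4 = 4, c_4 = 7.5, s_4 = 1, a_5 = 9.5, b_5 = 2, c_5 = 1.5, a_6 = 3, b_6 = 3, c_6 = 3.5, a_7 = 6.5, b_7 = 8.5, c_7 = 9, t_7 = 2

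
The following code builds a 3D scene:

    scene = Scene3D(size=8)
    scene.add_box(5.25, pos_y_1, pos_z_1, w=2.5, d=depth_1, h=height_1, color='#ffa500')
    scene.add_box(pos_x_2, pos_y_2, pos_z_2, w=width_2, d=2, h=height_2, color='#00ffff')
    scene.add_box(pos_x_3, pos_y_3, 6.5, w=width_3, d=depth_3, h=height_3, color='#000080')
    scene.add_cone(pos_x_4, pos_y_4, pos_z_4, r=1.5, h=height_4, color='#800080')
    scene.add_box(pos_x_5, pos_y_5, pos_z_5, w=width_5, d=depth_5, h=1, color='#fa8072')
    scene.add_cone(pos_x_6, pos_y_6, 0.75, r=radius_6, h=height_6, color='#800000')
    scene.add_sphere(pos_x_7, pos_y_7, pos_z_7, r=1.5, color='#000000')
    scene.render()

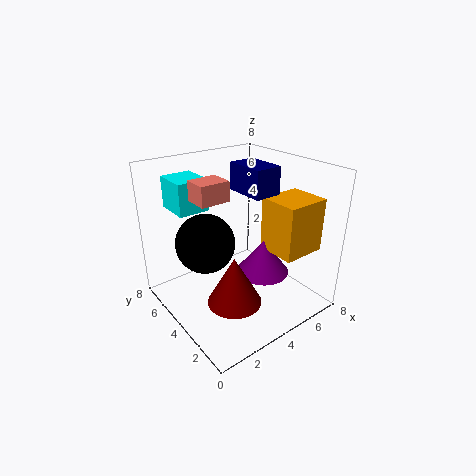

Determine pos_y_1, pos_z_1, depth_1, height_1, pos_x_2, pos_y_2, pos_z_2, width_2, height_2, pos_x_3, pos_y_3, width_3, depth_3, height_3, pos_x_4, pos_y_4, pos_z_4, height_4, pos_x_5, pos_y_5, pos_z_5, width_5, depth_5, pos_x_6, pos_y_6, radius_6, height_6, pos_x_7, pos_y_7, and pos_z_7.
pos_y_1 = 1.25, pos_z_1 = 3.25, depth_1 = 2.25, height_1 = 3, pos_x_2 = 1.25, pos_y_2 = 5.25, pos_z_2 = 5.5, width_2 = 1.75, height_2 = 1.75, pos_x_3 = 4.25, pos_y_3 = 2.75, width_3 = 1.5, depth_3 = 2.25, height_3 = 1.5, pos_x_4 = 5.25, pos_y_4 = 3.25, pos_z_4 = 1.75, height_4 = 2, pos_x_5 = 1.25, pos_y_5 = 3, pos_z_5 = 6.75, width_5 = 1.5, depth_5 = 1.25, pos_x_6 = 3, pos_y_6 = 3, radius_6 = 1.5, height_6 = 2.75, pos_x_7 = 1.75, pos_y_7 = 3.75, pos_z_7 = 4.5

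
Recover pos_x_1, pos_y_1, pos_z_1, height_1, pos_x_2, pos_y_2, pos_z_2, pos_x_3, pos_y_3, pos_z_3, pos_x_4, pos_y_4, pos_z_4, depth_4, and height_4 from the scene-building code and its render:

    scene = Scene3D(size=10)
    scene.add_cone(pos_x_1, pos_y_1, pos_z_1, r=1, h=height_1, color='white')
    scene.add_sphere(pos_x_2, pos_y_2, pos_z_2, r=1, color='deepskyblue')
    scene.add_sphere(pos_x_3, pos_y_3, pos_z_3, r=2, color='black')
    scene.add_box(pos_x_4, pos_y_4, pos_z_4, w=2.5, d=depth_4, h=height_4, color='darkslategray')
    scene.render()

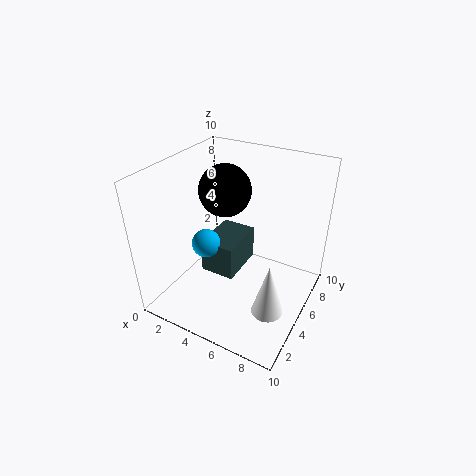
pos_x_1 = 8.5
pos_y_1 = 2.5
pos_z_1 = 2
height_1 = 3.5
pos_x_2 = 3
pos_y_2 = 4
pos_z_2 = 4.5
pos_x_3 = 2.5
pos_y_3 = 7.5
pos_z_3 = 7
pos_x_4 = 2.5
pos_y_4 = 4
pos_z_4 = 2
depth_4 = 3.5
height_4 = 2.5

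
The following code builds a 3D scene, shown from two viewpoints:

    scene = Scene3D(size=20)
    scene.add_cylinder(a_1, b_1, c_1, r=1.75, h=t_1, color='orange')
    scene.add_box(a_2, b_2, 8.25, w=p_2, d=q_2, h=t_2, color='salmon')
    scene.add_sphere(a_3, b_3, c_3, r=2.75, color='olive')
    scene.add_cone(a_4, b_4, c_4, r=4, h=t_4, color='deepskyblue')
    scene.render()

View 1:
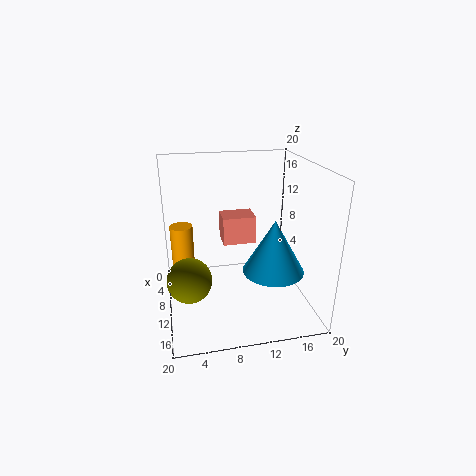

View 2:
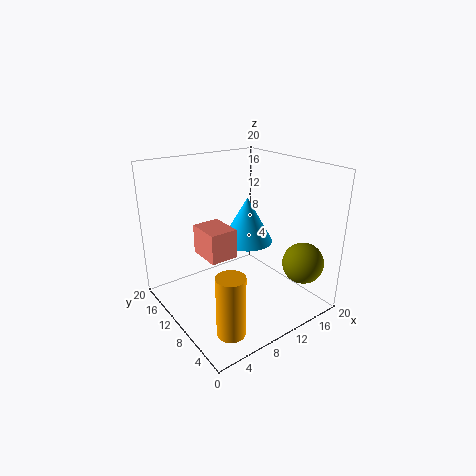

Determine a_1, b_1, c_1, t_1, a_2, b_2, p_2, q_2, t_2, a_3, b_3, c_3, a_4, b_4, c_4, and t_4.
a_1 = 3.5; b_1 = 2.5; c_1 = 2; t_1 = 7.75; a_2 = 4.75; b_2 = 8.25; p_2 = 3.75; q_2 = 4.75; t_2 = 4; a_3 = 15.5; b_3 = 2.75; c_3 = 7.5; a_4 = 14.5; b_4 = 13.75; c_4 = 7; t_4 = 7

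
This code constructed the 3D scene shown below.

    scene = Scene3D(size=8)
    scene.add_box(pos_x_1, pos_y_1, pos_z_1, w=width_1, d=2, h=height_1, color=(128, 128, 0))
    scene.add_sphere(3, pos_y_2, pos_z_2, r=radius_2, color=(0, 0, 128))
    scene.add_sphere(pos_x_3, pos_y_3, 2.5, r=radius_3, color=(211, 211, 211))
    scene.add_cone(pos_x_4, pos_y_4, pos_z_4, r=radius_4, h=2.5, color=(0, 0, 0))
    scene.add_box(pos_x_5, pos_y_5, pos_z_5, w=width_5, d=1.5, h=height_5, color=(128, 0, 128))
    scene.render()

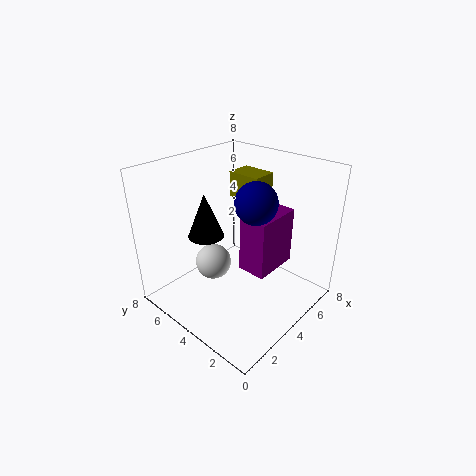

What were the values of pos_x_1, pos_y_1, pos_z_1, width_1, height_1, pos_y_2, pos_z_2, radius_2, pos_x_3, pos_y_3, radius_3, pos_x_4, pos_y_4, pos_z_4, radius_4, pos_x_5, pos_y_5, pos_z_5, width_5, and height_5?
pos_x_1 = 5.5
pos_y_1 = 4
pos_z_1 = 5.5
width_1 = 1.5
height_1 = 1.5
pos_y_2 = 2
pos_z_2 = 7
radius_2 = 1
pos_x_3 = 3
pos_y_3 = 5
radius_3 = 1
pos_x_4 = 3
pos_y_4 = 5.5
pos_z_4 = 4
radius_4 = 1
pos_x_5 = 3
pos_y_5 = 1.5
pos_z_5 = 3
width_5 = 2.5
height_5 = 3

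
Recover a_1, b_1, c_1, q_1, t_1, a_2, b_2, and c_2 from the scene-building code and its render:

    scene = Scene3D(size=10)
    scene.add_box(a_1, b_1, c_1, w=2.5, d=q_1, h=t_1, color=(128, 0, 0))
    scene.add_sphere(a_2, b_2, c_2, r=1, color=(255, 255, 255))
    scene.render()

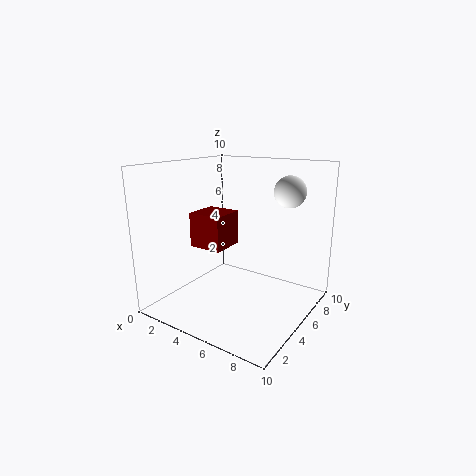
a_1 = 1.5; b_1 = 4; c_1 = 4; q_1 = 2.5; t_1 = 2.5; a_2 = 8.5; b_2 = 5.5; c_2 = 8.5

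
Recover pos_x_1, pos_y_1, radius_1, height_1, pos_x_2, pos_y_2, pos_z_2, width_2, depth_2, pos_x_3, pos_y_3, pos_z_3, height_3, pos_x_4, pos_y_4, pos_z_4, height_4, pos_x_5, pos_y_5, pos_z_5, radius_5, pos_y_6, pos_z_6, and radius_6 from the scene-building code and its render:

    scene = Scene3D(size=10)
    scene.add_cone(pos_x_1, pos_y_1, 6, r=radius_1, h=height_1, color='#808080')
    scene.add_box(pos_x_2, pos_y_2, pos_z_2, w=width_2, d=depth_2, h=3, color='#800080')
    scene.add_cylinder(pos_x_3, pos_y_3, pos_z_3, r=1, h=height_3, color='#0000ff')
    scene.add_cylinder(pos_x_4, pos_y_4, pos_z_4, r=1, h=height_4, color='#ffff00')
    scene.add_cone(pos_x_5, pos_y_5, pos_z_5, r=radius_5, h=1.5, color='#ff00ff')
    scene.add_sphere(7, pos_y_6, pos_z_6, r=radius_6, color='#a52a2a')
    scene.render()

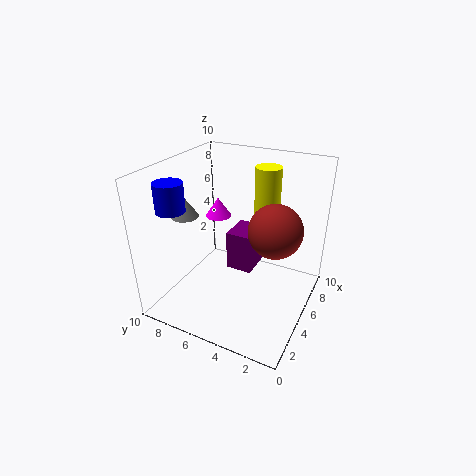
pos_x_1 = 4.5; pos_y_1 = 9; radius_1 = 1; height_1 = 1.5; pos_x_2 = 6; pos_y_2 = 4.5; pos_z_2 = 1.5; width_2 = 2.5; depth_2 = 2; pos_x_3 = 3; pos_y_3 = 9; pos_z_3 = 7; height_3 = 2; pos_x_4 = 9; pos_y_4 = 4.5; pos_z_4 = 4; height_4 = 5; pos_x_5 = 7.5; pos_y_5 = 8; pos_z_5 = 5; radius_5 = 1; pos_y_6 = 3; pos_z_6 = 5; radius_6 = 2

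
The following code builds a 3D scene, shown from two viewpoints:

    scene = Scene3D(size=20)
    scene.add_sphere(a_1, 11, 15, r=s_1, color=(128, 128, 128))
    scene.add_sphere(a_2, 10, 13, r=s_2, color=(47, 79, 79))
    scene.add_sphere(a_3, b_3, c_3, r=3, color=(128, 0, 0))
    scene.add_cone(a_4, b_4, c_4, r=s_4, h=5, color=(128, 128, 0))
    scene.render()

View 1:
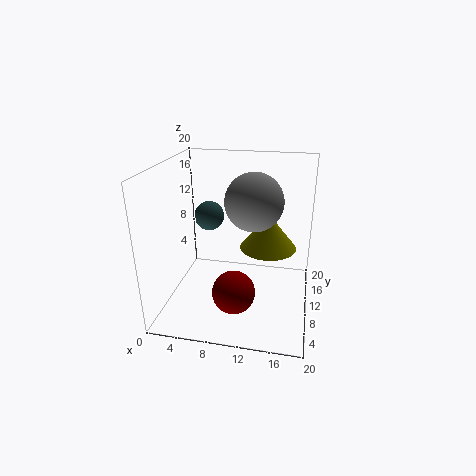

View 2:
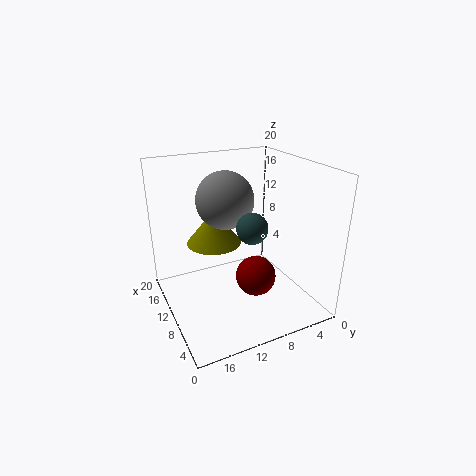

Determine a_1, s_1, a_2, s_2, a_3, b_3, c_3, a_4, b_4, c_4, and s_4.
a_1 = 12, s_1 = 4, a_2 = 6, s_2 = 2, a_3 = 10, b_3 = 7, c_3 = 3, a_4 = 14, b_4 = 12, c_4 = 8, s_4 = 4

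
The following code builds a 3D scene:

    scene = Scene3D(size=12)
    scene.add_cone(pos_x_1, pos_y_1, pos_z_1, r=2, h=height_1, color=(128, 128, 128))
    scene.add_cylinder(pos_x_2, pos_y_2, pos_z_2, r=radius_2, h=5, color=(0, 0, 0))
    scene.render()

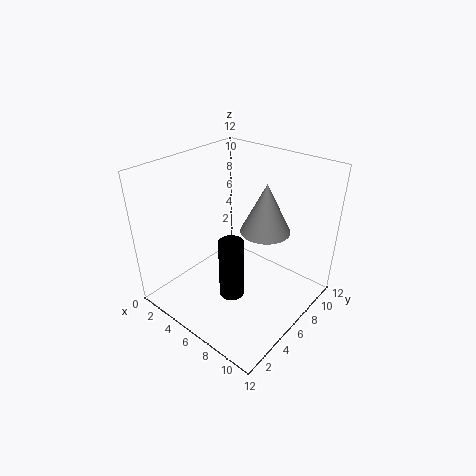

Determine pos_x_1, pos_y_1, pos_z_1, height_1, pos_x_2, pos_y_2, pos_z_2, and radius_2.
pos_x_1 = 8; pos_y_1 = 7; pos_z_1 = 7; height_1 = 4; pos_x_2 = 7; pos_y_2 = 4; pos_z_2 = 2; radius_2 = 1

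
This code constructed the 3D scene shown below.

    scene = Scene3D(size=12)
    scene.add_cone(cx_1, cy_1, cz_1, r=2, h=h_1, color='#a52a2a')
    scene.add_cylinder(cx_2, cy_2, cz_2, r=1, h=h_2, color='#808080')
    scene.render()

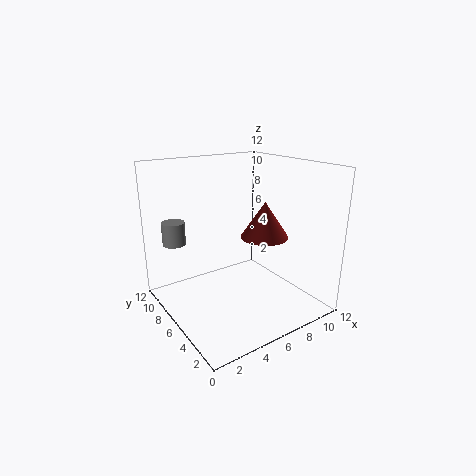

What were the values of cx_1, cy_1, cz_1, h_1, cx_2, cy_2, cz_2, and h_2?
cx_1 = 8
cy_1 = 5
cz_1 = 6
h_1 = 3
cx_2 = 2
cy_2 = 10
cz_2 = 5
h_2 = 2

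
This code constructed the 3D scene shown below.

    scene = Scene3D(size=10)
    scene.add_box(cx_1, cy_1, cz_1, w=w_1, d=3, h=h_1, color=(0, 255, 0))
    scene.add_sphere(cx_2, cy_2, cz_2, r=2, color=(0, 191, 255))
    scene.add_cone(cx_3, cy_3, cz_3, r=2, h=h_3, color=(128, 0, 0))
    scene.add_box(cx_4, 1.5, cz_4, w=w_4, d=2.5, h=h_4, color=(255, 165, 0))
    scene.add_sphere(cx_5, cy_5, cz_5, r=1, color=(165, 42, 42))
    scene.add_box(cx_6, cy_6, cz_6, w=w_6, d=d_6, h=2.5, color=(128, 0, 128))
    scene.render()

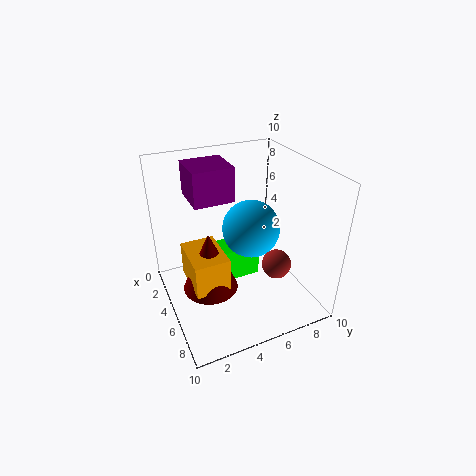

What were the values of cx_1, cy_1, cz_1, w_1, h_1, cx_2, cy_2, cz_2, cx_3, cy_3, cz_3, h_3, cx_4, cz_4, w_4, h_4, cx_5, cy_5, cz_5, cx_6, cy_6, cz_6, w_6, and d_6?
cx_1 = 2.5
cy_1 = 4
cz_1 = 1
w_1 = 2
h_1 = 2.5
cx_2 = 5
cy_2 = 6
cz_2 = 5.5
cx_3 = 4.5
cy_3 = 3
cz_3 = 1
h_3 = 4.5
cx_4 = 2.5
cz_4 = 1.5
w_4 = 3.5
h_4 = 2.5
cx_5 = 7
cy_5 = 7
cz_5 = 3.5
cx_6 = 0.5
cy_6 = 2.5
cz_6 = 7
w_6 = 3
d_6 = 3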